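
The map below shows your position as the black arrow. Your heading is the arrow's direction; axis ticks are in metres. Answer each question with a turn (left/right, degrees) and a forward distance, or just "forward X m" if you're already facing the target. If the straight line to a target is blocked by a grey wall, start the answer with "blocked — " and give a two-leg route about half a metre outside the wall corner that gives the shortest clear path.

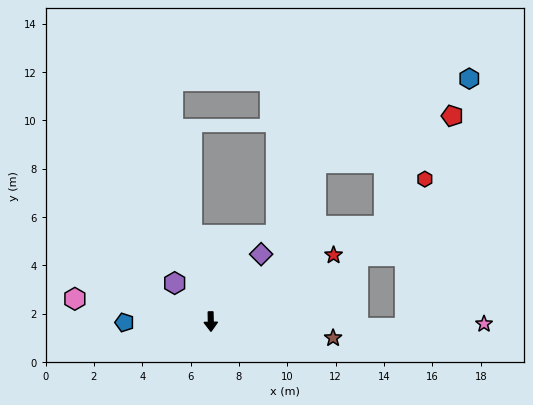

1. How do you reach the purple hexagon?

turn right 138°, forward 2.2 m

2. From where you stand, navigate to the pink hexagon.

turn right 101°, forward 5.7 m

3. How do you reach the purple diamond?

turn left 142°, forward 3.5 m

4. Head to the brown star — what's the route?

turn left 81°, forward 5.1 m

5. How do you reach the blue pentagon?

turn right 91°, forward 3.6 m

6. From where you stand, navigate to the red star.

turn left 117°, forward 5.8 m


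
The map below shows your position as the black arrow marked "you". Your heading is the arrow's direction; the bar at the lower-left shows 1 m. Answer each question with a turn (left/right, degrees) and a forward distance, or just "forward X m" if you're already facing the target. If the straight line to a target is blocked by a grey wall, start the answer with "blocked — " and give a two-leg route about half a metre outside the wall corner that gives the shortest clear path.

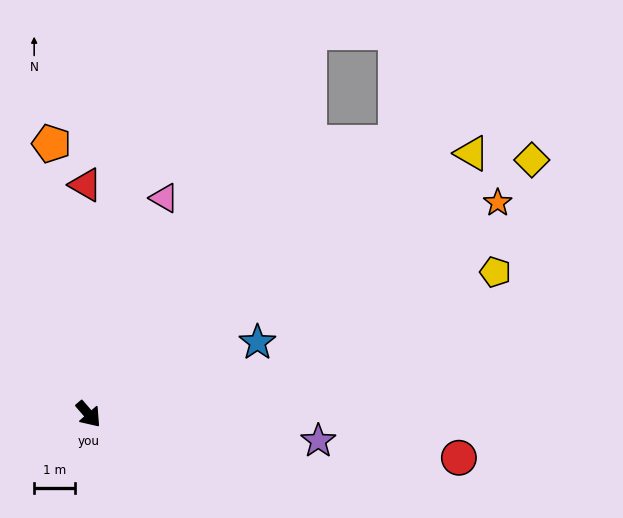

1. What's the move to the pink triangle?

turn left 120°, forward 5.6 m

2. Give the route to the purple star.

turn left 43°, forward 5.6 m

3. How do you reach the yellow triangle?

turn left 83°, forward 11.3 m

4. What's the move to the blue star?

turn left 72°, forward 4.5 m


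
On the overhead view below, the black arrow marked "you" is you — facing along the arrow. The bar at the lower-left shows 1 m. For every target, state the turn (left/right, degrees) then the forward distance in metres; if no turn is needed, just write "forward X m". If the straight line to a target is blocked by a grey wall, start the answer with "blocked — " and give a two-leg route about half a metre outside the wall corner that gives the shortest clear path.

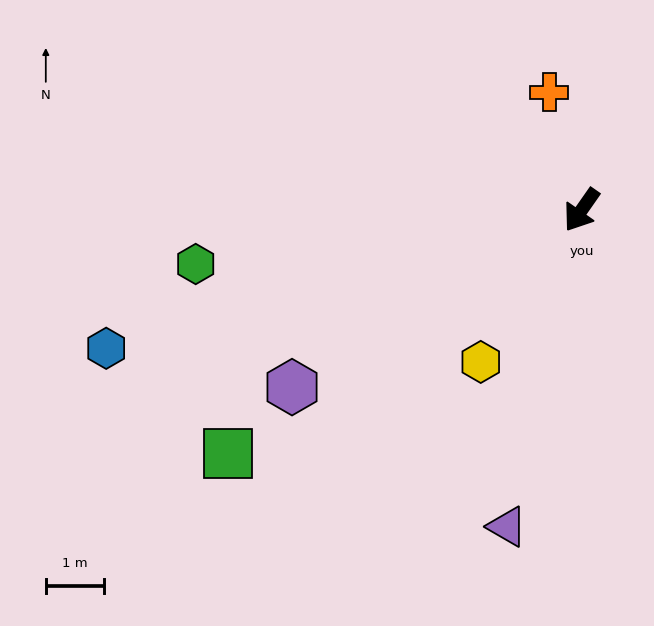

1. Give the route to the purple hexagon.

turn right 24°, forward 5.8 m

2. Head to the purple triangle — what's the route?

turn left 22°, forward 5.5 m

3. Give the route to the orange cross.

turn right 130°, forward 2.1 m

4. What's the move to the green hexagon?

turn right 47°, forward 6.6 m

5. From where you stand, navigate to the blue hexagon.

turn right 39°, forward 8.4 m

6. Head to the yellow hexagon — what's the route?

forward 3.1 m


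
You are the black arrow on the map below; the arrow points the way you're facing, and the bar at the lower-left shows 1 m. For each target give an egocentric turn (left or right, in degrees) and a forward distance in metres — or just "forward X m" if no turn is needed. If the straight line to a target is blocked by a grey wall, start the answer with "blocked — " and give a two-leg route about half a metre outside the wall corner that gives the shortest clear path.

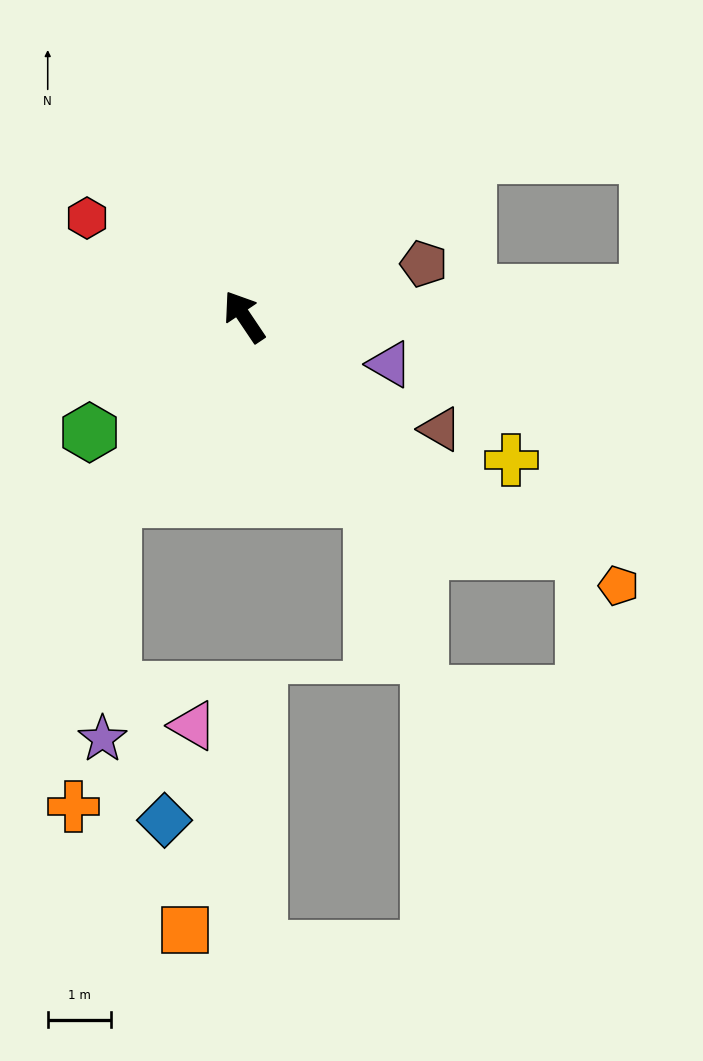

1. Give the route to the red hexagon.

turn left 24°, forward 2.9 m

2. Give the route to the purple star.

blocked — turn left 111°, forward 3.5 m, then turn left 32°, forward 3.7 m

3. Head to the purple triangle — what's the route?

turn right 142°, forward 2.4 m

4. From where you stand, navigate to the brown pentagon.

turn right 108°, forward 2.9 m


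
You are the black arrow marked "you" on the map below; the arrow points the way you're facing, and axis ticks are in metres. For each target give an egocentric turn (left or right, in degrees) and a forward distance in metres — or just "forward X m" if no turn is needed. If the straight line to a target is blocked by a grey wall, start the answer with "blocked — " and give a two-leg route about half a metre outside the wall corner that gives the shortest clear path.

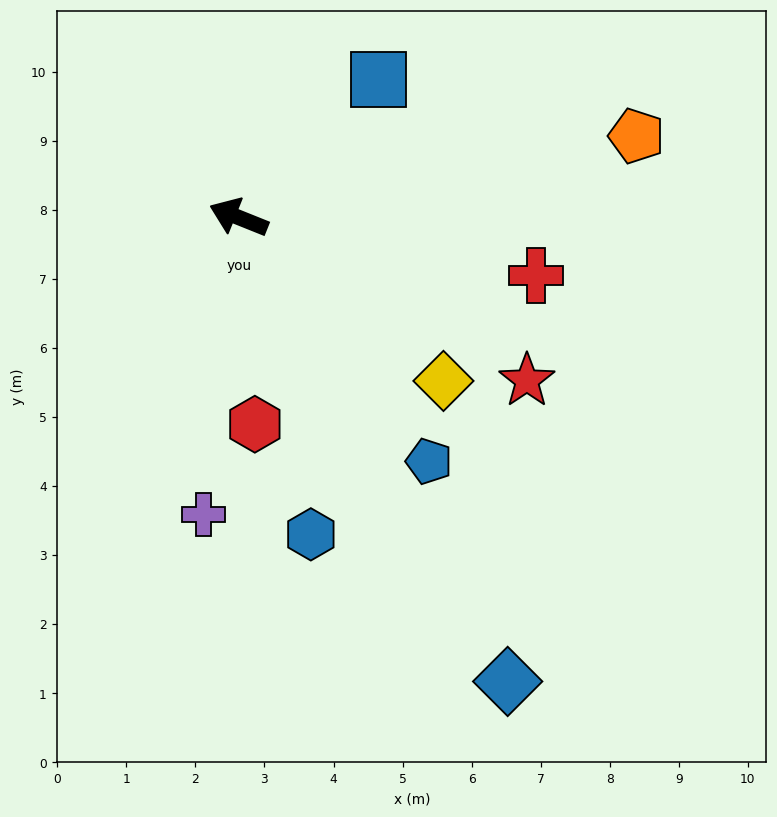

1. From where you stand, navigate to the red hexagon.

turn left 116°, forward 3.0 m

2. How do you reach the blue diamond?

turn left 142°, forward 7.8 m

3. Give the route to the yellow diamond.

turn left 163°, forward 3.8 m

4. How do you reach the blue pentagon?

turn left 150°, forward 4.5 m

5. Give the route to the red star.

turn left 172°, forward 4.8 m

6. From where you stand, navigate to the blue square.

turn right 114°, forward 2.8 m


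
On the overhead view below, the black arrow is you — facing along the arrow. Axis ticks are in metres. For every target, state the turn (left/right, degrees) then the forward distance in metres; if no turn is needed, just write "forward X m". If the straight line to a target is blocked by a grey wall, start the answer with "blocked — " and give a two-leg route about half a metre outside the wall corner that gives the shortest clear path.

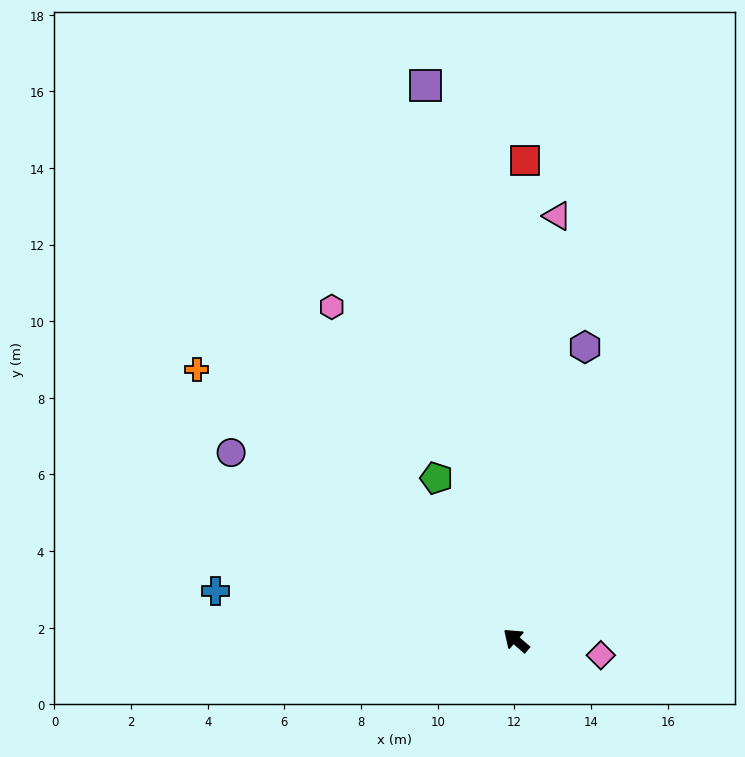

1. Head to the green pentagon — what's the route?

turn right 23°, forward 4.7 m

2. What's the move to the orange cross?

forward 10.9 m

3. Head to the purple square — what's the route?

turn right 40°, forward 14.7 m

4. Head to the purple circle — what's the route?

turn left 8°, forward 8.9 m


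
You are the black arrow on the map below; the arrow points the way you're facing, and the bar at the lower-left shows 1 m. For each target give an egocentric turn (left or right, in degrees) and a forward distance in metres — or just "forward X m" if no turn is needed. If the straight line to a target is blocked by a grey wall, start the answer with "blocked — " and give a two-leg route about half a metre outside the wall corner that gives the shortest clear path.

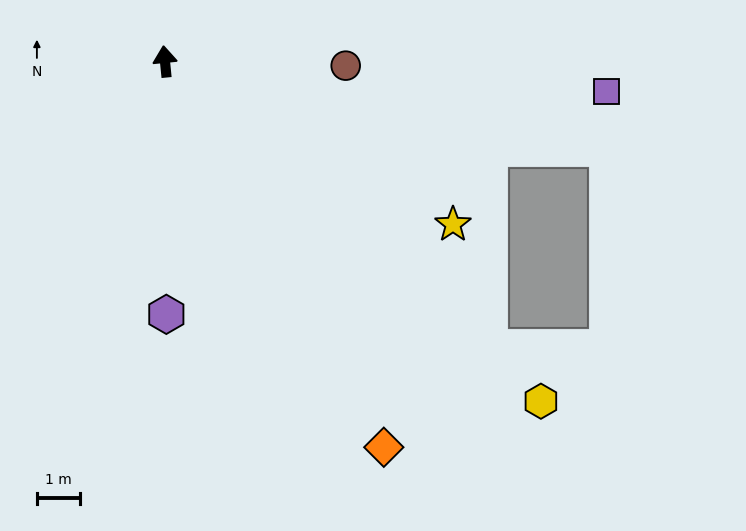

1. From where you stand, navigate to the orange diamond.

turn right 156°, forward 10.3 m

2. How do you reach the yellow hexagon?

turn right 138°, forward 11.8 m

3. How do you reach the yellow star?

turn right 125°, forward 7.7 m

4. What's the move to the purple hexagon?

turn left 175°, forward 5.9 m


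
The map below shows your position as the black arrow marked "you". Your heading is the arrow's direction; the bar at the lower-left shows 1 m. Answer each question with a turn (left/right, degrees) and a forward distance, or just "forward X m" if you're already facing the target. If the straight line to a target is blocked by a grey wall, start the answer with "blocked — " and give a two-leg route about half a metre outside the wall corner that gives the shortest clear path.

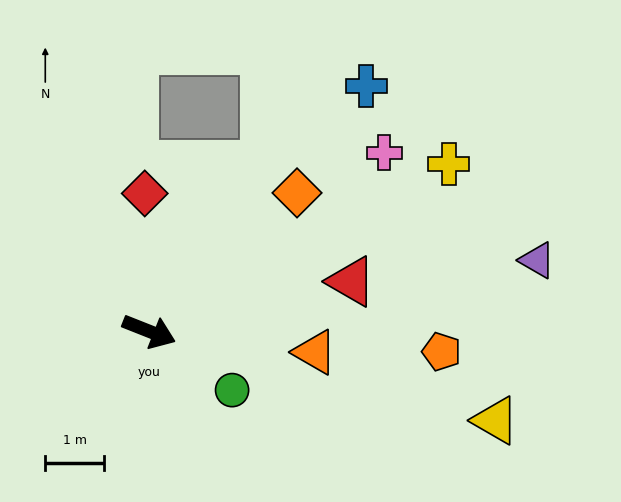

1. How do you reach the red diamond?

turn left 113°, forward 2.3 m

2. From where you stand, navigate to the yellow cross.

turn left 51°, forward 5.8 m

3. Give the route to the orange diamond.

turn left 65°, forward 3.4 m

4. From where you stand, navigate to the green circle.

turn right 14°, forward 1.7 m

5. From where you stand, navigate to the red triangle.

turn left 35°, forward 3.5 m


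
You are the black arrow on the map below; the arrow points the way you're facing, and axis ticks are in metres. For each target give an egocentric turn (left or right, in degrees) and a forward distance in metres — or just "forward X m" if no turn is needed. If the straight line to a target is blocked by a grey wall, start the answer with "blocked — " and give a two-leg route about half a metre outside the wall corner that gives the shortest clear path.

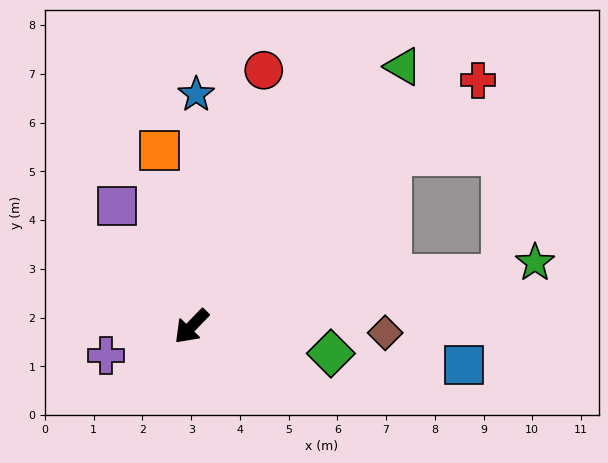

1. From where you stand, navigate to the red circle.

turn right 152°, forward 5.5 m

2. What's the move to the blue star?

turn right 137°, forward 4.8 m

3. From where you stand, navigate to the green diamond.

turn left 123°, forward 2.9 m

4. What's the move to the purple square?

turn right 104°, forward 2.9 m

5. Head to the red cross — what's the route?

turn left 175°, forward 7.8 m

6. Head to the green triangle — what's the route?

turn right 175°, forward 6.9 m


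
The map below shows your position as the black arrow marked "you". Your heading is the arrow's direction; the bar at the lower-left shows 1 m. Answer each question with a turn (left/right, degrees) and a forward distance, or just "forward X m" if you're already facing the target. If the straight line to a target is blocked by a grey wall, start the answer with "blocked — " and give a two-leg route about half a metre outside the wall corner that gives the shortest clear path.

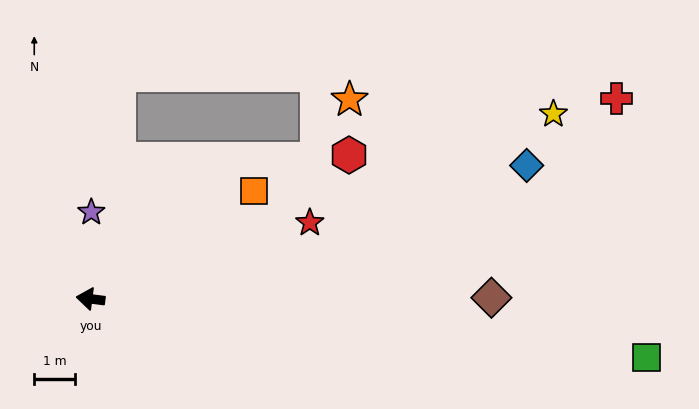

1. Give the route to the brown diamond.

turn right 172°, forward 9.8 m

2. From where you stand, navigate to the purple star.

turn right 83°, forward 2.1 m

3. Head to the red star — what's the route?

turn right 153°, forward 5.7 m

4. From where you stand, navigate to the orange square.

turn right 139°, forward 4.8 m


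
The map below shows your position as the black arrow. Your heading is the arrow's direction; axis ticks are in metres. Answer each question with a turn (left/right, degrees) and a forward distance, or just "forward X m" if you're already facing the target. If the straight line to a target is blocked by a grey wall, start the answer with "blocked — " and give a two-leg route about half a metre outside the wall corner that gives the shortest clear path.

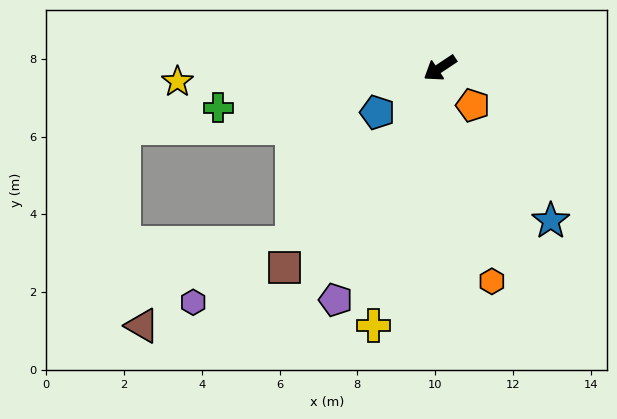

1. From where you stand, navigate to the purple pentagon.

turn left 32°, forward 6.5 m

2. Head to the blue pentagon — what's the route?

forward 2.0 m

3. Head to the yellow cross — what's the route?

turn left 42°, forward 6.8 m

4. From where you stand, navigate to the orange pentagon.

turn left 98°, forward 1.3 m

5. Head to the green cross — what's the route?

turn right 23°, forward 5.8 m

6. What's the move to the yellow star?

turn right 31°, forward 6.8 m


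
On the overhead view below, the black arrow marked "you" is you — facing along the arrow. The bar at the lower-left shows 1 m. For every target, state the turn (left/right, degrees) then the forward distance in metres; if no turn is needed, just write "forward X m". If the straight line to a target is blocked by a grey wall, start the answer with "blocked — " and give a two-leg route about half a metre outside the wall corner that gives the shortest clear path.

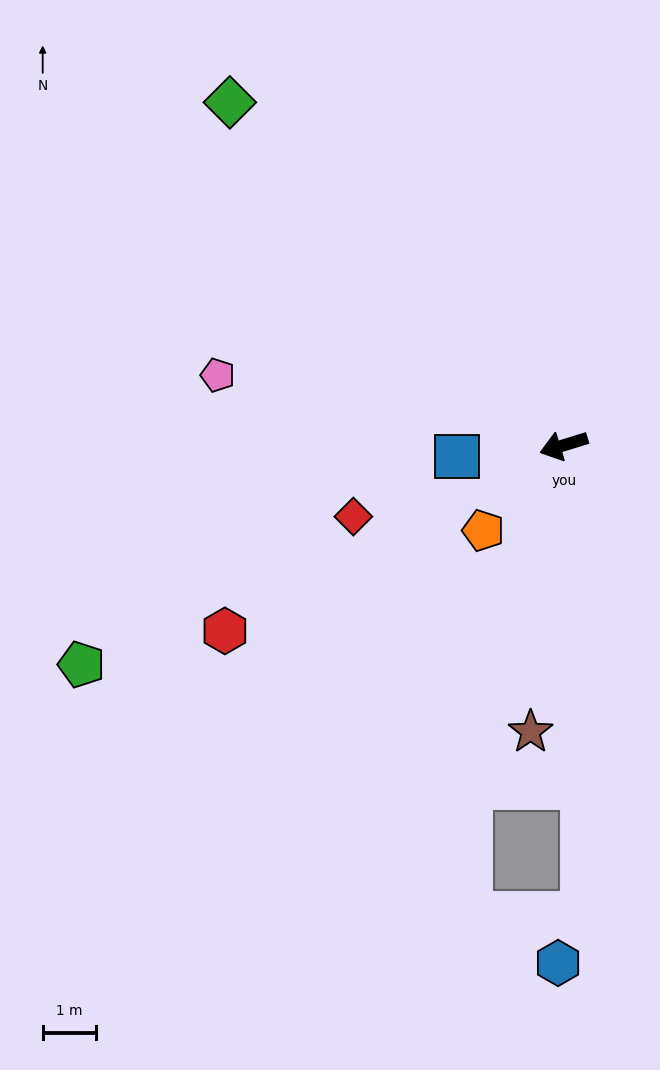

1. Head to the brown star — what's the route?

turn left 66°, forward 5.5 m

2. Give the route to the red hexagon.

turn left 12°, forward 7.3 m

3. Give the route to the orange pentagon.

turn left 30°, forward 2.2 m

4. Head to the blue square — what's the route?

turn right 11°, forward 2.0 m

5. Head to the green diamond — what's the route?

turn right 63°, forward 9.0 m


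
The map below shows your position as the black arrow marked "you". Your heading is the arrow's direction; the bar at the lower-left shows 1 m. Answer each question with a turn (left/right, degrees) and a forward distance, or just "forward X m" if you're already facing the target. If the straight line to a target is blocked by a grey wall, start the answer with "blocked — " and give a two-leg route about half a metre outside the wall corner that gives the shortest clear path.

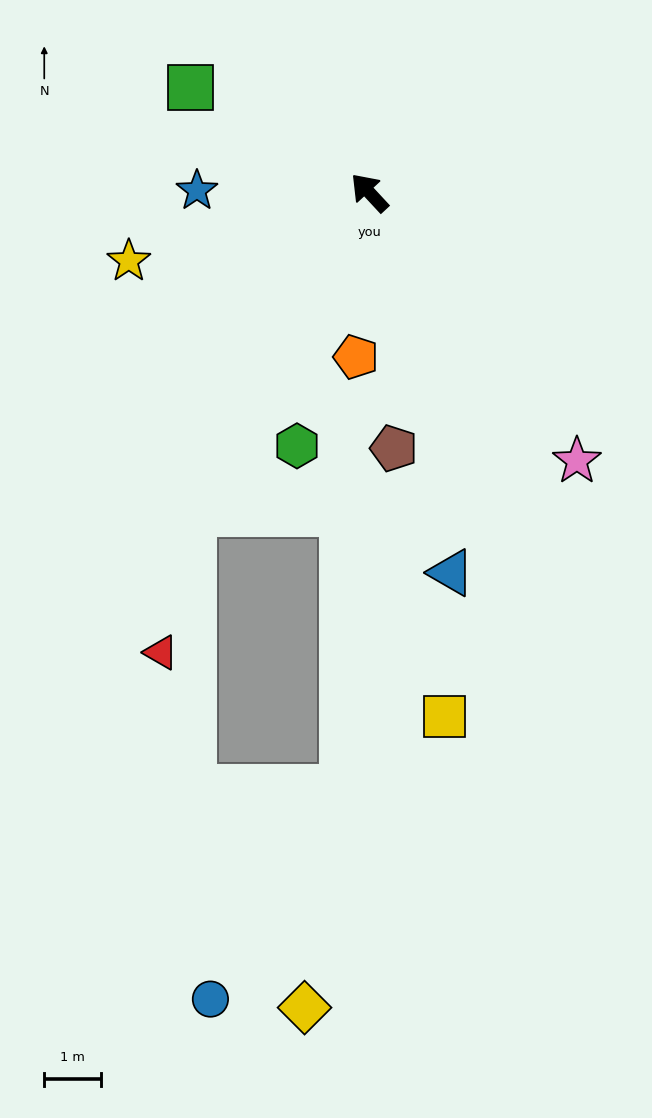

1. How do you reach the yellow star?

turn left 63°, forward 4.4 m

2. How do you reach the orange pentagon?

turn left 132°, forward 2.9 m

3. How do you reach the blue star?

turn left 46°, forward 3.1 m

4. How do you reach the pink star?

turn left 175°, forward 6.0 m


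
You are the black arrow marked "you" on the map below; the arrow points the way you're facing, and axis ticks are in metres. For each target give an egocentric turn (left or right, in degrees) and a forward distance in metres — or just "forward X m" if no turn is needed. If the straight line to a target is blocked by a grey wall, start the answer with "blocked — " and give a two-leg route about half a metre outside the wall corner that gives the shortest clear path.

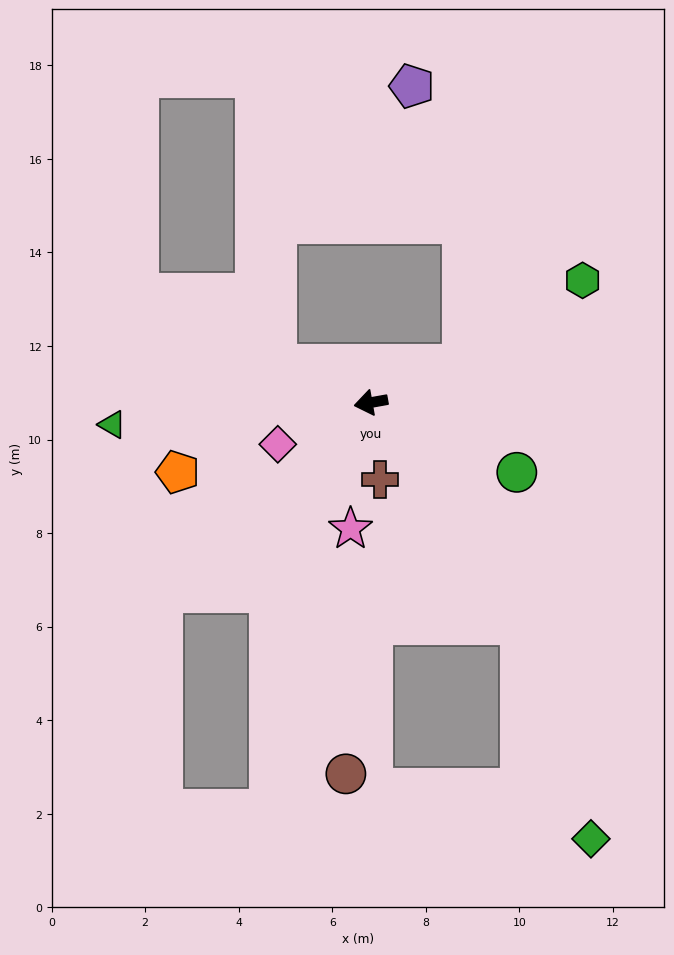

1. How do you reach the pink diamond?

turn left 14°, forward 2.2 m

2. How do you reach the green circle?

turn left 144°, forward 3.5 m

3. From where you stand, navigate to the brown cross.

turn left 87°, forward 1.7 m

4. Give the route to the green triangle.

turn right 5°, forward 5.5 m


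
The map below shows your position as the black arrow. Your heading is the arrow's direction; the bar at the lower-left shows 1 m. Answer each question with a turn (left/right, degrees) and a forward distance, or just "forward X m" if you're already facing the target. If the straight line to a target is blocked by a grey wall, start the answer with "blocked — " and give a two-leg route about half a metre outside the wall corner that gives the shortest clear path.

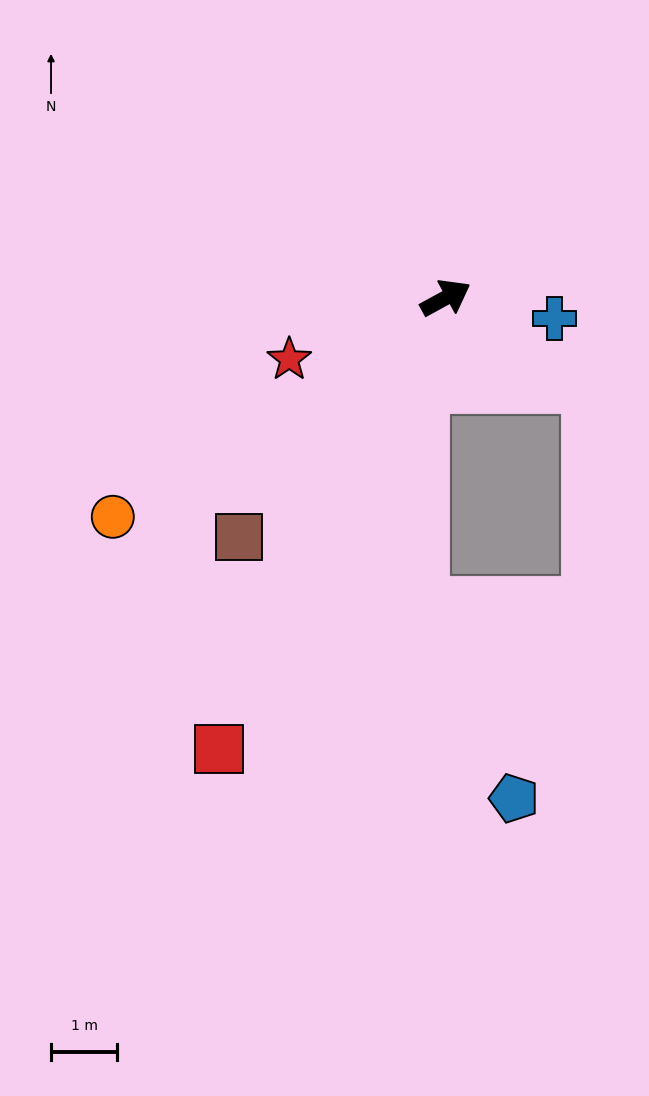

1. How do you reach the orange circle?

turn right 175°, forward 6.0 m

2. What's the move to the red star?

turn left 173°, forward 2.5 m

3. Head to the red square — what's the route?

turn right 145°, forward 7.6 m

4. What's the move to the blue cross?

turn right 39°, forward 1.7 m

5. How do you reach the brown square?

turn right 160°, forward 4.8 m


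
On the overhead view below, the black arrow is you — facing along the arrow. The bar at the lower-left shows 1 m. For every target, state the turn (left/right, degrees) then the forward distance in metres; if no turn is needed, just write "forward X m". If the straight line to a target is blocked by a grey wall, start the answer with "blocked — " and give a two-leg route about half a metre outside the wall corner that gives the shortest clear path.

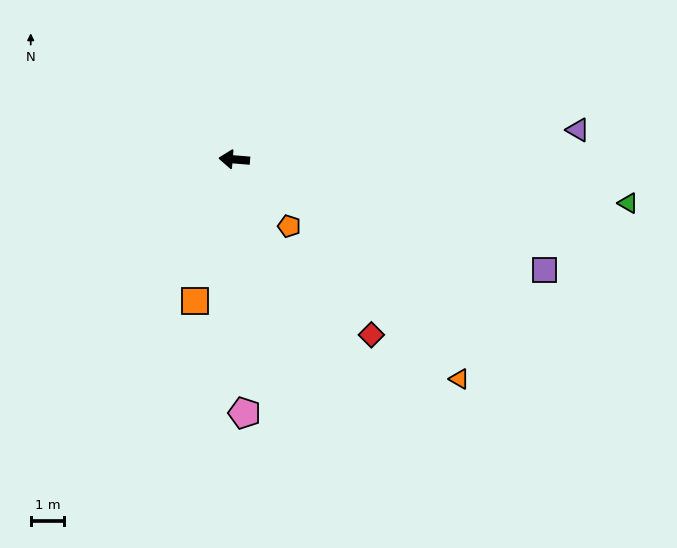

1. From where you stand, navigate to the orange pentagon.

turn left 134°, forward 2.6 m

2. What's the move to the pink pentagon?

turn left 97°, forward 7.6 m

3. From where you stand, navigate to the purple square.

turn left 165°, forward 9.8 m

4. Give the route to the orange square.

turn left 79°, forward 4.4 m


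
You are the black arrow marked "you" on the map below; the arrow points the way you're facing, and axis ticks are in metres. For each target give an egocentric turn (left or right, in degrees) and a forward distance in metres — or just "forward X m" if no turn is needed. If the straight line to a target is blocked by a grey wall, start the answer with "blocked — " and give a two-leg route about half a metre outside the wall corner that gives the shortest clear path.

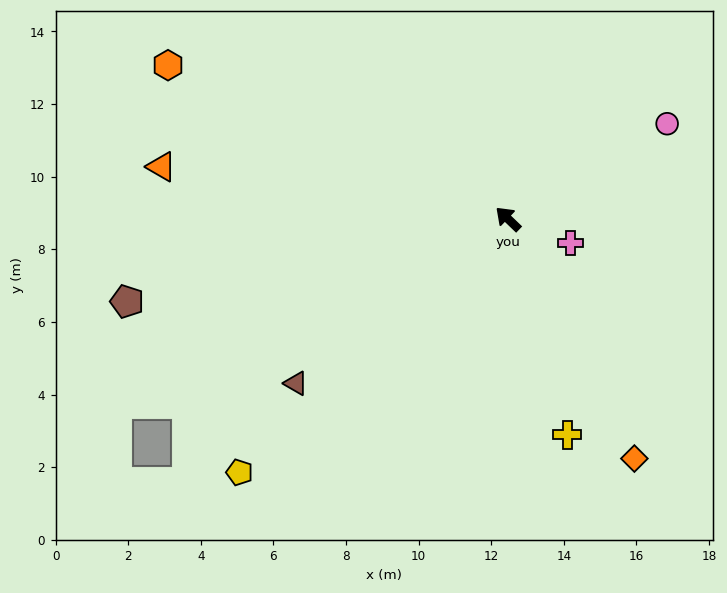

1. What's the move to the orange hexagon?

turn left 20°, forward 10.3 m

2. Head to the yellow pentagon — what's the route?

turn left 87°, forward 10.2 m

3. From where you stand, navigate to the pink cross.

turn right 157°, forward 1.8 m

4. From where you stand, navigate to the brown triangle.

turn left 82°, forward 7.4 m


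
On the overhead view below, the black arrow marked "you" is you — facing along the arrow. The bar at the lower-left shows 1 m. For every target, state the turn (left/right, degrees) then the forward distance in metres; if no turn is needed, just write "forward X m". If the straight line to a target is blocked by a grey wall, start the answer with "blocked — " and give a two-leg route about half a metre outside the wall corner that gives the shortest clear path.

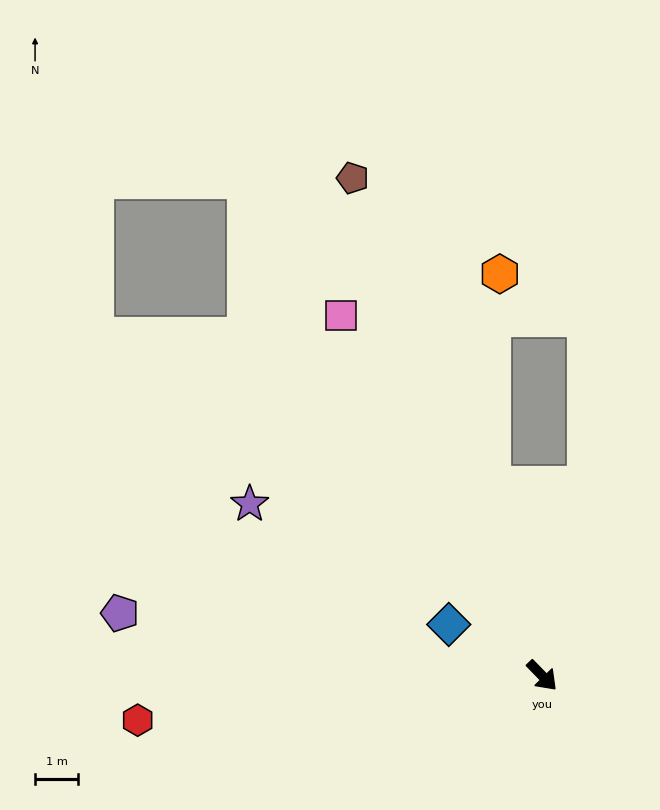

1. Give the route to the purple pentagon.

turn right 143°, forward 9.9 m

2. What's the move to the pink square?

turn left 165°, forward 9.5 m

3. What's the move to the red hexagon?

turn right 128°, forward 9.4 m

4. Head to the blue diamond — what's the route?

turn right 163°, forward 2.5 m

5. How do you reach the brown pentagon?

turn left 157°, forward 12.3 m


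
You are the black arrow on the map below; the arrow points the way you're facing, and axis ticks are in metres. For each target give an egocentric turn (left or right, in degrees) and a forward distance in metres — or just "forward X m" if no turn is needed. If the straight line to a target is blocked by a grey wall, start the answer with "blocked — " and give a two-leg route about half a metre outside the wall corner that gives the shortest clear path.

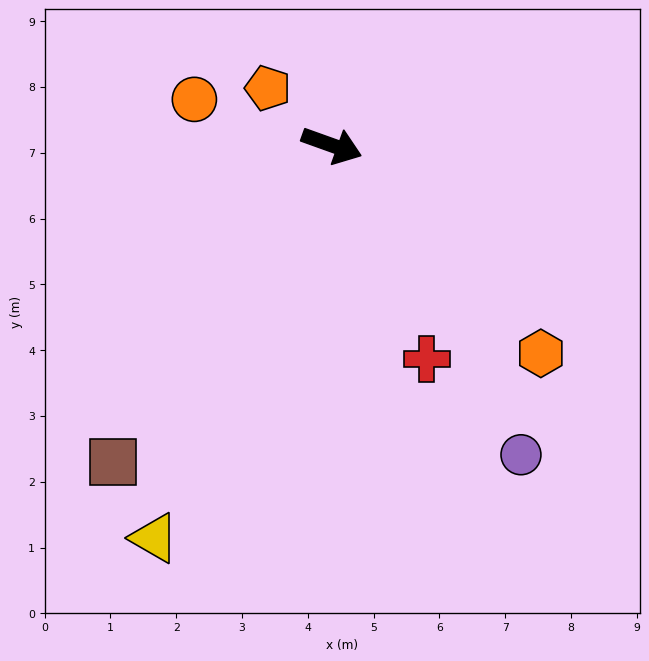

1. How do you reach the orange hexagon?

turn right 25°, forward 4.5 m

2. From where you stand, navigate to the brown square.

turn right 105°, forward 5.8 m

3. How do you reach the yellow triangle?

turn right 95°, forward 6.6 m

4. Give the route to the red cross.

turn right 46°, forward 3.6 m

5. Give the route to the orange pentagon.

turn left 158°, forward 1.3 m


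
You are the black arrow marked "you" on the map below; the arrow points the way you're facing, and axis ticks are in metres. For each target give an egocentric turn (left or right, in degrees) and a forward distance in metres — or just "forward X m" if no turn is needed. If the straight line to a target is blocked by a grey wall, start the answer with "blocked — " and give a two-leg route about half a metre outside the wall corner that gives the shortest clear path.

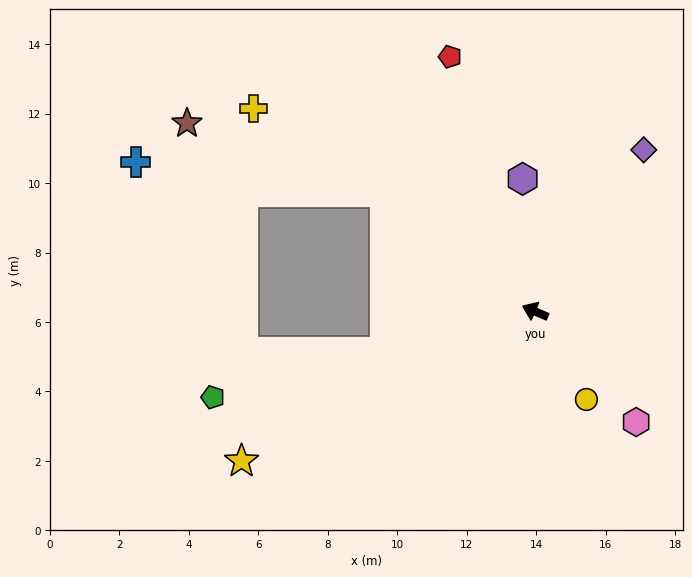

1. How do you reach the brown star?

blocked — turn right 15°, forward 5.5 m, then turn left 19°, forward 6.0 m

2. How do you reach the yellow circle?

turn left 144°, forward 2.9 m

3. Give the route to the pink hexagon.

turn left 156°, forward 4.3 m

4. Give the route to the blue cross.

blocked — turn right 15°, forward 5.5 m, then turn left 31°, forward 7.2 m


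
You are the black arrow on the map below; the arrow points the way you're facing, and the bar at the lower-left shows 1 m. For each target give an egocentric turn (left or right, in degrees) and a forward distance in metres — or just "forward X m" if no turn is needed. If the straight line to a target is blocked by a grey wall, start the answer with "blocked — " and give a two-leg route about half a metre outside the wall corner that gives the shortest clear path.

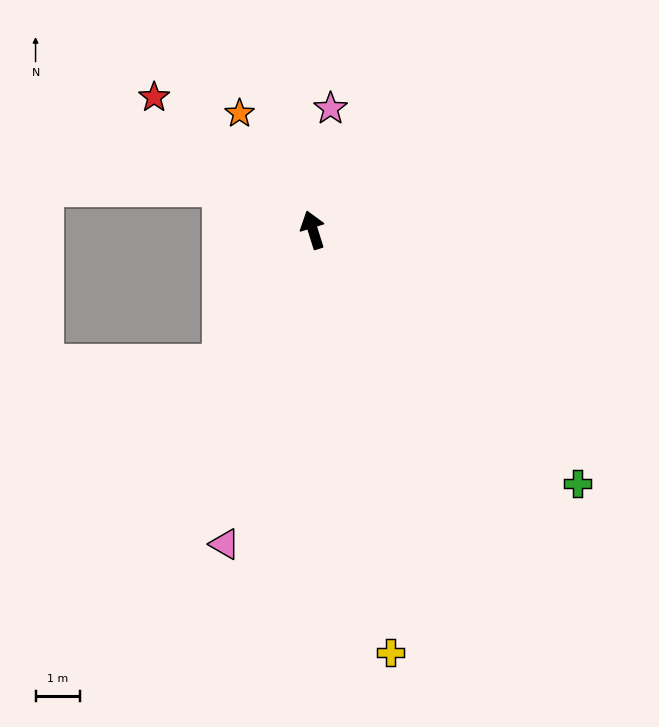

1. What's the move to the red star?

turn left 33°, forward 4.6 m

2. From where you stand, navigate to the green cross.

turn right 151°, forward 8.2 m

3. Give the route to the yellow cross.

turn left 173°, forward 9.7 m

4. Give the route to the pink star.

turn right 26°, forward 2.8 m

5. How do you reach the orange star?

turn left 15°, forward 3.1 m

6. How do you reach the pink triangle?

turn left 147°, forward 7.3 m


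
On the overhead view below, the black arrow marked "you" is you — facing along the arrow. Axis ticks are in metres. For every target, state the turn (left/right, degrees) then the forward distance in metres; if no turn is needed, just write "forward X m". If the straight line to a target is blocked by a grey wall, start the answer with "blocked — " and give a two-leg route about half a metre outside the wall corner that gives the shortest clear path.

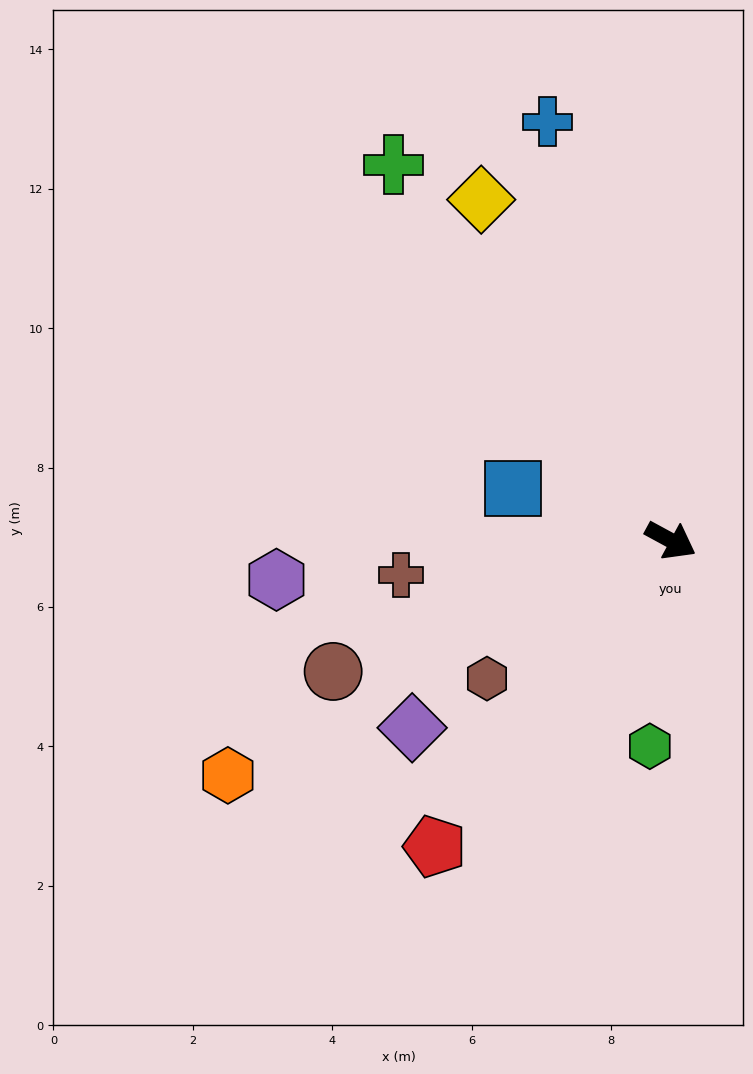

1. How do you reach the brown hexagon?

turn right 115°, forward 3.3 m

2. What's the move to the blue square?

turn right 170°, forward 2.4 m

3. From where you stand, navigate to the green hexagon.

turn right 67°, forward 3.0 m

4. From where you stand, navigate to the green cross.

turn left 155°, forward 6.7 m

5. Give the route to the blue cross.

turn left 135°, forward 6.3 m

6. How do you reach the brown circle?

turn right 130°, forward 5.2 m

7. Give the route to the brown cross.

turn right 144°, forward 3.9 m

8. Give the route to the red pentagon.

turn right 99°, forward 5.5 m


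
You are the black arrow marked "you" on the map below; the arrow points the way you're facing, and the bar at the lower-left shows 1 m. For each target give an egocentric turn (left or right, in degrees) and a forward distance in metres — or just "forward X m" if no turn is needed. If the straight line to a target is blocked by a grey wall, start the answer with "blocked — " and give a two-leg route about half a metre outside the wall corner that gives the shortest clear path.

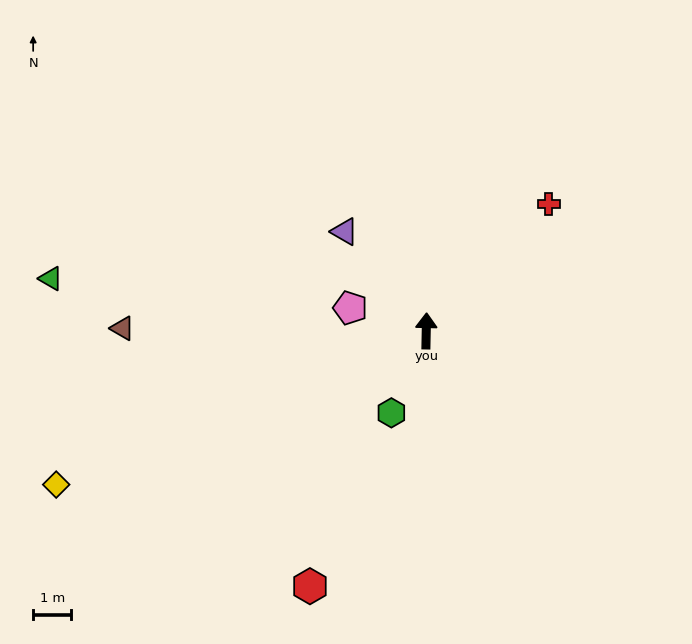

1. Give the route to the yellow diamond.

turn left 114°, forward 10.6 m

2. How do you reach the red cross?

turn right 43°, forward 4.6 m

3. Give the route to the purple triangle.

turn left 41°, forward 3.4 m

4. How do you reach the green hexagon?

turn left 158°, forward 2.3 m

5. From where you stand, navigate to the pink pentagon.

turn left 74°, forward 2.1 m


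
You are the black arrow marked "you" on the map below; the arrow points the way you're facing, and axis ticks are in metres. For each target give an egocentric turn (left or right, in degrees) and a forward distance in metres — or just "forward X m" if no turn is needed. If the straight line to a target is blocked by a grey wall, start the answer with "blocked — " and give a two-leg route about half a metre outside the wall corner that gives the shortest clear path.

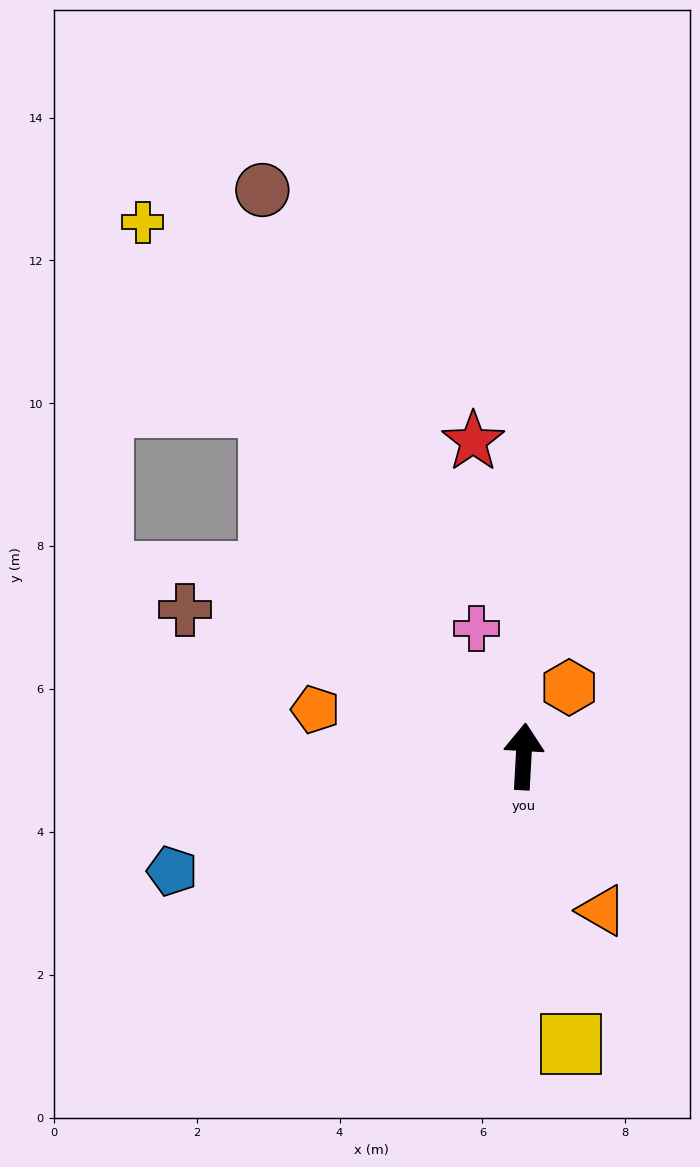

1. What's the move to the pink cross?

turn left 23°, forward 1.9 m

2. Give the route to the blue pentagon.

turn left 111°, forward 5.2 m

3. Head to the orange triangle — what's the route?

turn right 150°, forward 2.4 m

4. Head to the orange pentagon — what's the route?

turn left 80°, forward 3.0 m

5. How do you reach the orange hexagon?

turn right 30°, forward 1.2 m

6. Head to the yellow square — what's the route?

turn right 167°, forward 4.1 m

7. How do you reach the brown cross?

turn left 70°, forward 5.2 m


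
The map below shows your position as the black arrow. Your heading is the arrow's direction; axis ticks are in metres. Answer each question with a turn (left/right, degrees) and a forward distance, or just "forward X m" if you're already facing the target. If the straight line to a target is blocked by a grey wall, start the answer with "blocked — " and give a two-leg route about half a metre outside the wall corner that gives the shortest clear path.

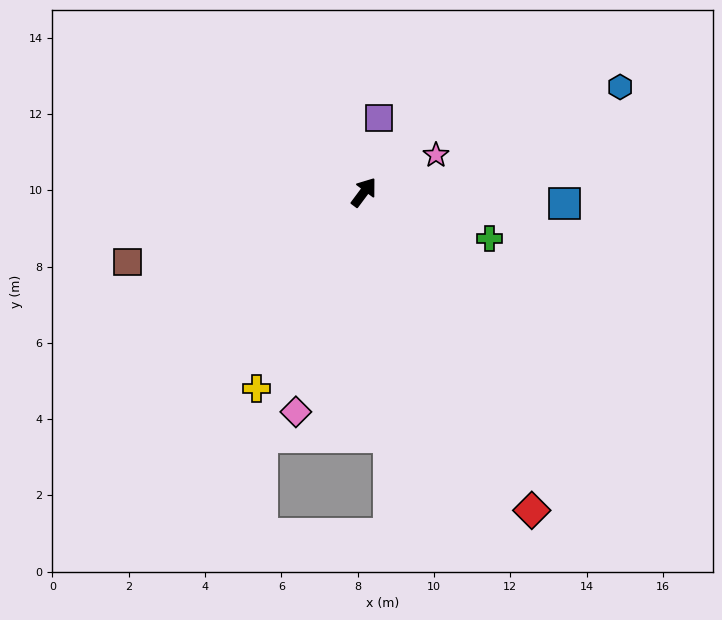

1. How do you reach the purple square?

turn left 25°, forward 2.0 m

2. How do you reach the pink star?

turn right 26°, forward 2.1 m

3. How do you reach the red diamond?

turn right 115°, forward 9.4 m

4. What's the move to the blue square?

turn right 57°, forward 5.3 m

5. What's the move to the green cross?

turn right 73°, forward 3.5 m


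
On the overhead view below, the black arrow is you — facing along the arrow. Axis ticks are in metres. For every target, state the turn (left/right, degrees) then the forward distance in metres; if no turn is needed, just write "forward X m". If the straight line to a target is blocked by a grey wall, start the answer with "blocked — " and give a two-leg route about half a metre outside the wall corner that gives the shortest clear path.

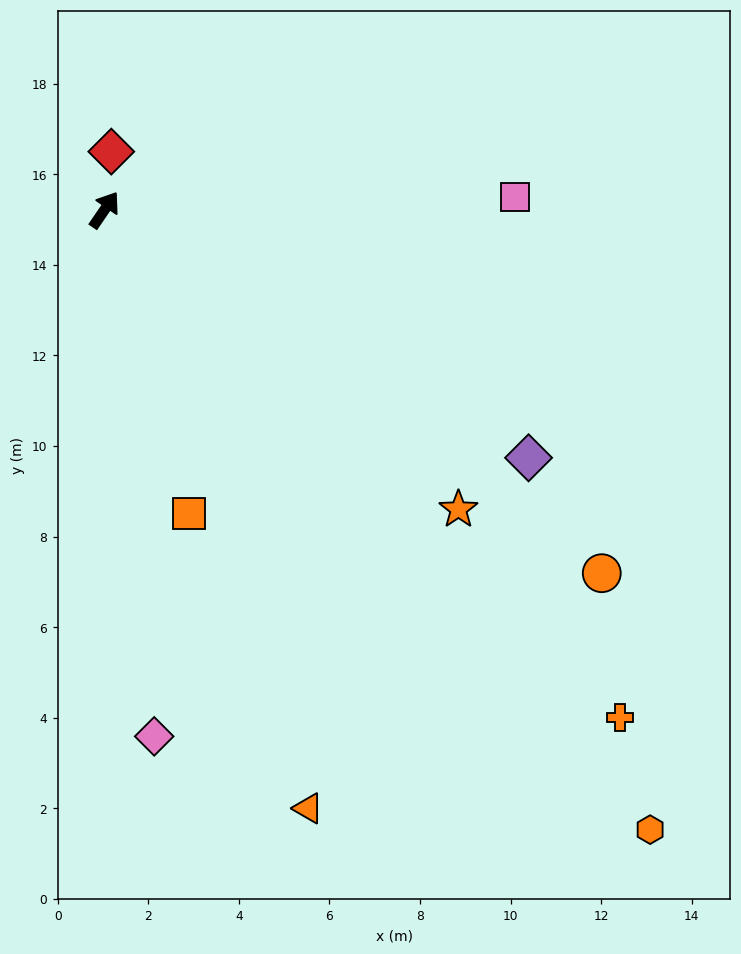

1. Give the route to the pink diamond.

turn right 140°, forward 11.7 m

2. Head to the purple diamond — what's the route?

turn right 86°, forward 10.8 m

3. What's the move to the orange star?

turn right 96°, forward 10.2 m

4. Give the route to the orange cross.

turn right 100°, forward 16.0 m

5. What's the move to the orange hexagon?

turn right 104°, forward 18.2 m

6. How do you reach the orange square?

turn right 130°, forward 7.0 m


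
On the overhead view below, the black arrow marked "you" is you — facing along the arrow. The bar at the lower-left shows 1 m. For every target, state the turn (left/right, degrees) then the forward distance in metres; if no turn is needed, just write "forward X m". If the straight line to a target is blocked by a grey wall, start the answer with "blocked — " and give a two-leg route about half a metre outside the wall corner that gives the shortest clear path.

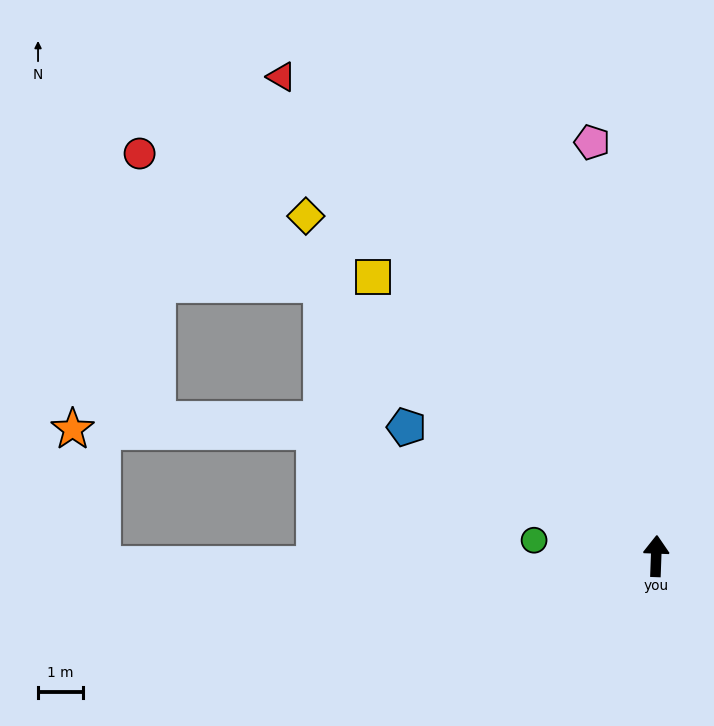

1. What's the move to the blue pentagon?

turn left 65°, forward 6.2 m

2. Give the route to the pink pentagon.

turn left 11°, forward 9.3 m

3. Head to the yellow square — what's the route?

turn left 48°, forward 8.8 m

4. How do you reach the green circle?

turn left 85°, forward 2.7 m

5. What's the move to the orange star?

blocked — turn left 72°, forward 8.1 m, then turn left 20°, forward 5.4 m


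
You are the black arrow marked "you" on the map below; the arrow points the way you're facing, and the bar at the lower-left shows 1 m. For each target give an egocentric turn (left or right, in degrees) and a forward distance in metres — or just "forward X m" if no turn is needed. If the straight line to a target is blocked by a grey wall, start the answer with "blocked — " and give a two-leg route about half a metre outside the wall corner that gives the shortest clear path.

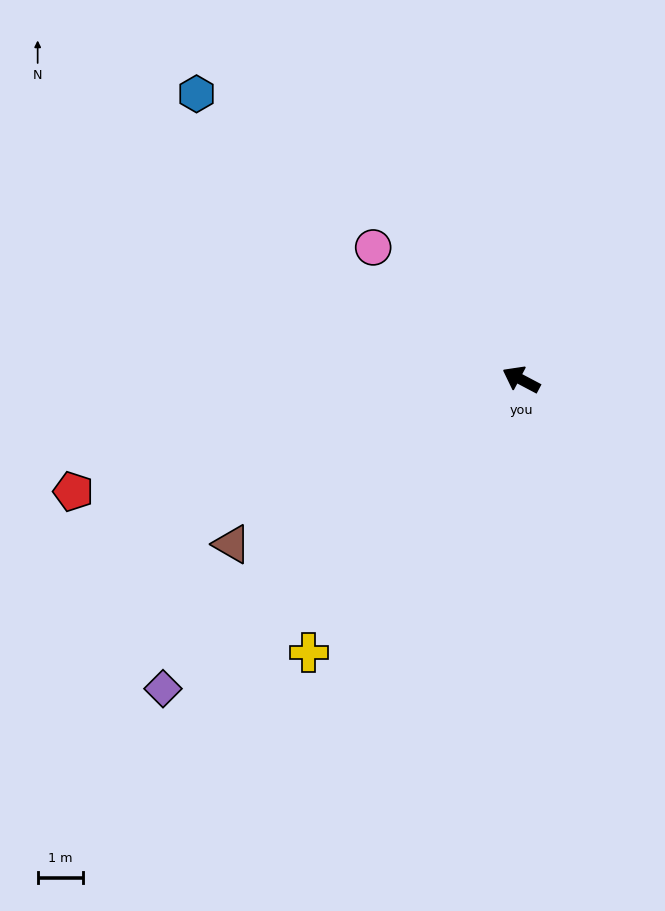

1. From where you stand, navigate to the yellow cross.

turn left 80°, forward 7.6 m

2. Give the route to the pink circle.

turn right 14°, forward 4.3 m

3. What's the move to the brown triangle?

turn left 58°, forward 7.3 m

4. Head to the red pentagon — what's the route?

turn left 42°, forward 10.1 m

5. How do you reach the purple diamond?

turn left 69°, forward 10.3 m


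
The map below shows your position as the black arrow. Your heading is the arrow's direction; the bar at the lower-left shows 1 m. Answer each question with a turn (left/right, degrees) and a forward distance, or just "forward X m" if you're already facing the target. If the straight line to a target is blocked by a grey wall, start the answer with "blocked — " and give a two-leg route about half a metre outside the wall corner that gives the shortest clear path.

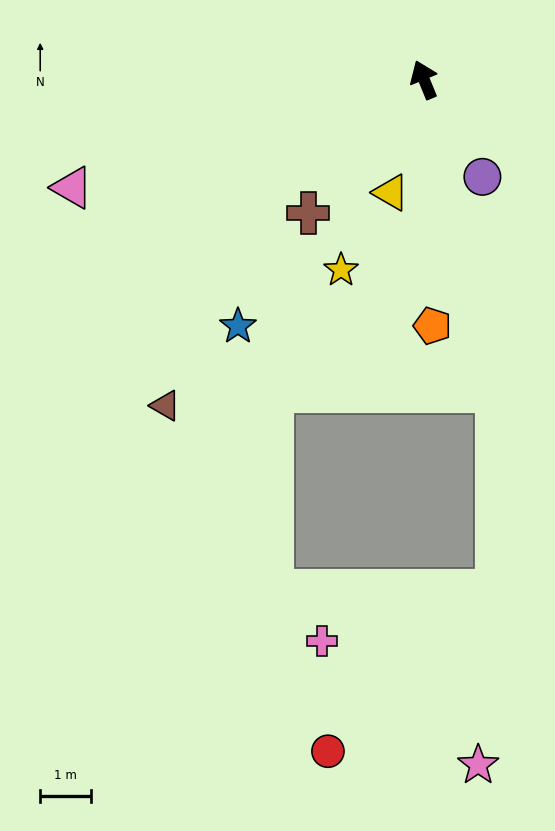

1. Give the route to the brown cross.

turn left 117°, forward 3.5 m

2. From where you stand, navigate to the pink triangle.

turn left 85°, forward 7.2 m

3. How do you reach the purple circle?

turn right 171°, forward 2.2 m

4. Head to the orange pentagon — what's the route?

turn left 160°, forward 4.8 m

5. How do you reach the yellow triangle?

turn left 141°, forward 2.3 m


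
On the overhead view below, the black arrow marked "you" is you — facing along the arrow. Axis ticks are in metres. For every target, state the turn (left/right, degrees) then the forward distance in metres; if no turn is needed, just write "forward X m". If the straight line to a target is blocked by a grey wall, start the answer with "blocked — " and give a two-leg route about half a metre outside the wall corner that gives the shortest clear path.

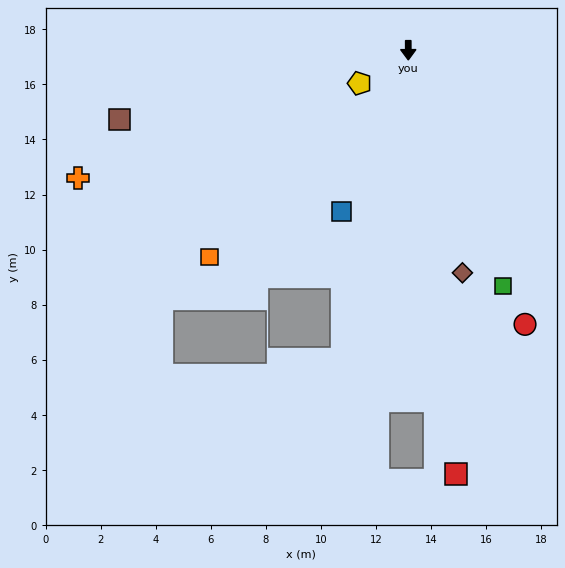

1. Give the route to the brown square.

turn right 77°, forward 10.8 m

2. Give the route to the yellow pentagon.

turn right 56°, forward 2.1 m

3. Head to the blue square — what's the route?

turn right 23°, forward 6.3 m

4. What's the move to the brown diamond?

turn left 14°, forward 8.3 m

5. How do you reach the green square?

turn left 22°, forward 9.2 m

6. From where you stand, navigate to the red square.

turn left 6°, forward 15.5 m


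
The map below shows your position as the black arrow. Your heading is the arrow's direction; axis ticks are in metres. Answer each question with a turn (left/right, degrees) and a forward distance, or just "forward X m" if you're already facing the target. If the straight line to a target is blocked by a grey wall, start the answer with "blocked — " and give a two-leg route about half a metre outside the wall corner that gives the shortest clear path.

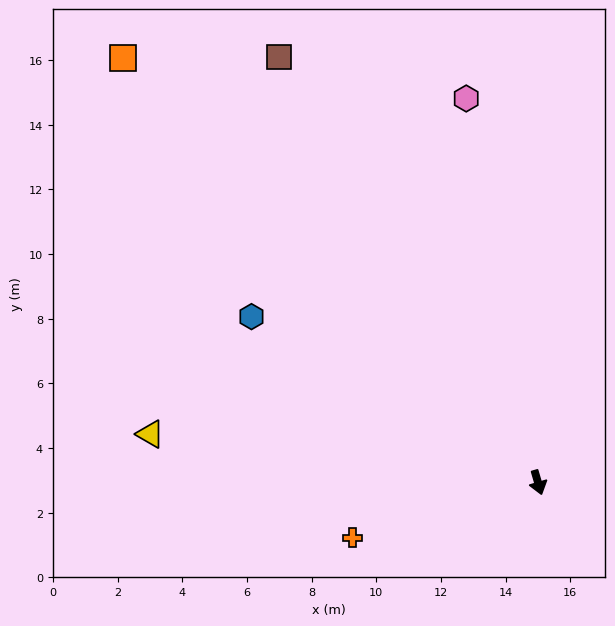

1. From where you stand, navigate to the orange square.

turn right 152°, forward 18.3 m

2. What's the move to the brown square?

turn right 165°, forward 15.4 m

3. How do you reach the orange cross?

turn right 90°, forward 6.0 m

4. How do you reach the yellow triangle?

turn right 113°, forward 12.1 m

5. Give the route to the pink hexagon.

turn left 174°, forward 12.1 m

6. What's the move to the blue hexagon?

turn right 136°, forward 10.2 m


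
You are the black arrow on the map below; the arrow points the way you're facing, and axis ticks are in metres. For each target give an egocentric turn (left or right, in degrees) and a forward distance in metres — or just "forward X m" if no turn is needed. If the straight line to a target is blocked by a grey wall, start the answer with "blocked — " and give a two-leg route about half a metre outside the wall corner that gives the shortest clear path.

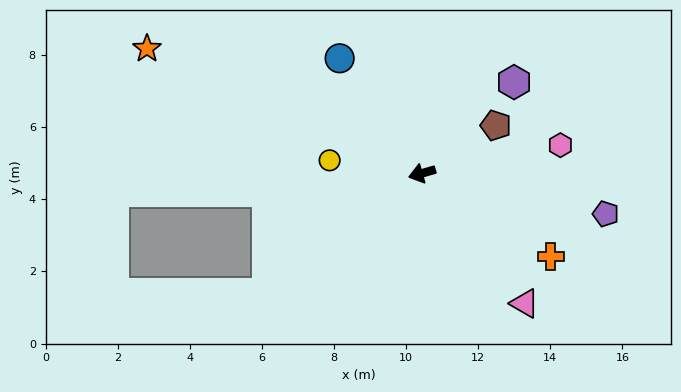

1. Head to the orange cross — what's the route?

turn left 131°, forward 4.3 m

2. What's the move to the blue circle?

turn right 70°, forward 3.9 m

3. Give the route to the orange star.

turn right 40°, forward 8.4 m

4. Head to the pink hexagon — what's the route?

turn left 175°, forward 3.9 m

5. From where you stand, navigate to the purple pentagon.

turn left 152°, forward 5.2 m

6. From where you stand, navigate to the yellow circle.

turn right 24°, forward 2.6 m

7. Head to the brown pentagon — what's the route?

turn right 163°, forward 2.4 m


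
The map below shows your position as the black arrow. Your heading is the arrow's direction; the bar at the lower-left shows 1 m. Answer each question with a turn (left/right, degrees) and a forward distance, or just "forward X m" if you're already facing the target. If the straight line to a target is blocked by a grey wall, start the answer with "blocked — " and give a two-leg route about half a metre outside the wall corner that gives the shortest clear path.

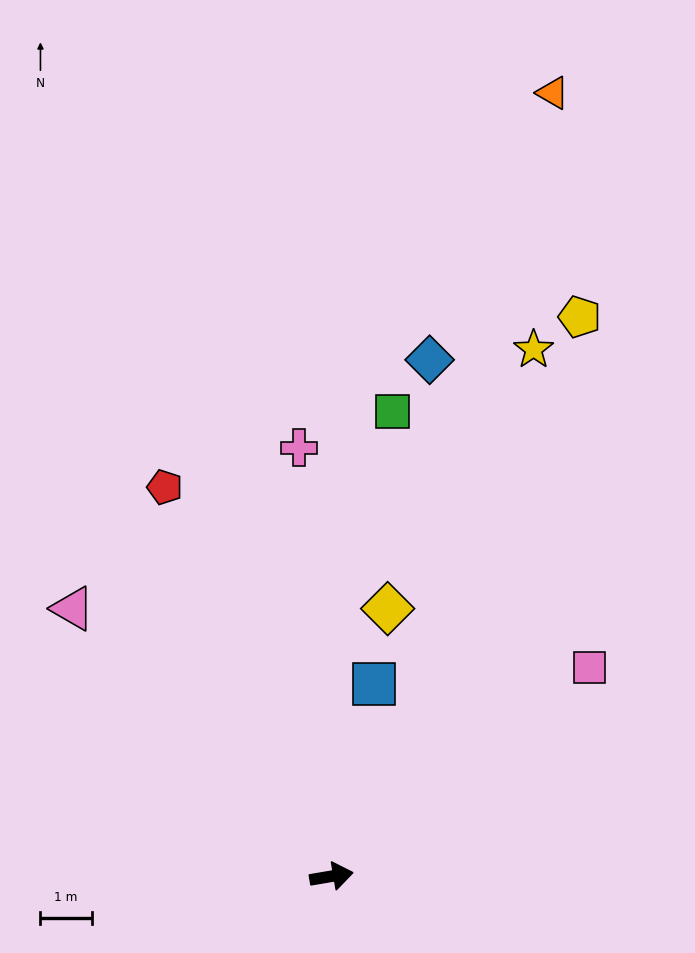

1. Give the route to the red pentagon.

turn left 104°, forward 8.3 m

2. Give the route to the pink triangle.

turn left 124°, forward 7.3 m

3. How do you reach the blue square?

turn left 68°, forward 3.8 m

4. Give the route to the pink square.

turn left 29°, forward 6.5 m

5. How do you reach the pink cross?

turn left 85°, forward 8.4 m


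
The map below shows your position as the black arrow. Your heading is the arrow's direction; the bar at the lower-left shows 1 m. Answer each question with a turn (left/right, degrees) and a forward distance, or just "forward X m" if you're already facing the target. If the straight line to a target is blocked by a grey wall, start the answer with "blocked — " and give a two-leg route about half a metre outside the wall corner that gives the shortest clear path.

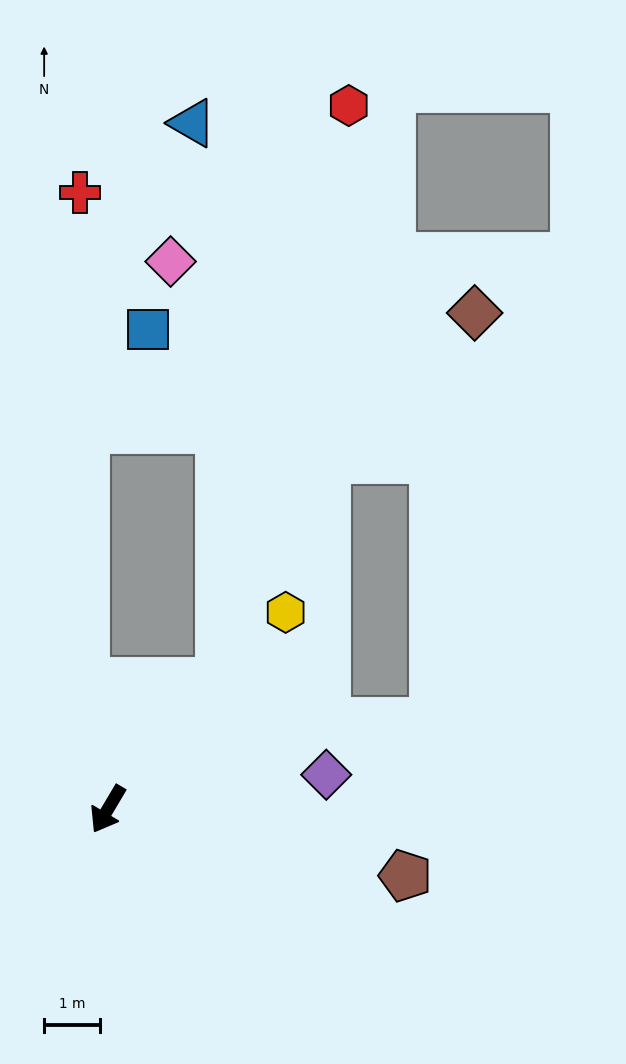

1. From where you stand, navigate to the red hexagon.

blocked — turn left 170°, forward 3.1 m, then turn left 28°, forward 10.7 m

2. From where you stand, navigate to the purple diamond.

turn left 130°, forward 4.0 m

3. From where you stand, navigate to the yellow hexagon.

turn left 169°, forward 4.8 m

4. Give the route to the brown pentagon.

turn left 108°, forward 5.5 m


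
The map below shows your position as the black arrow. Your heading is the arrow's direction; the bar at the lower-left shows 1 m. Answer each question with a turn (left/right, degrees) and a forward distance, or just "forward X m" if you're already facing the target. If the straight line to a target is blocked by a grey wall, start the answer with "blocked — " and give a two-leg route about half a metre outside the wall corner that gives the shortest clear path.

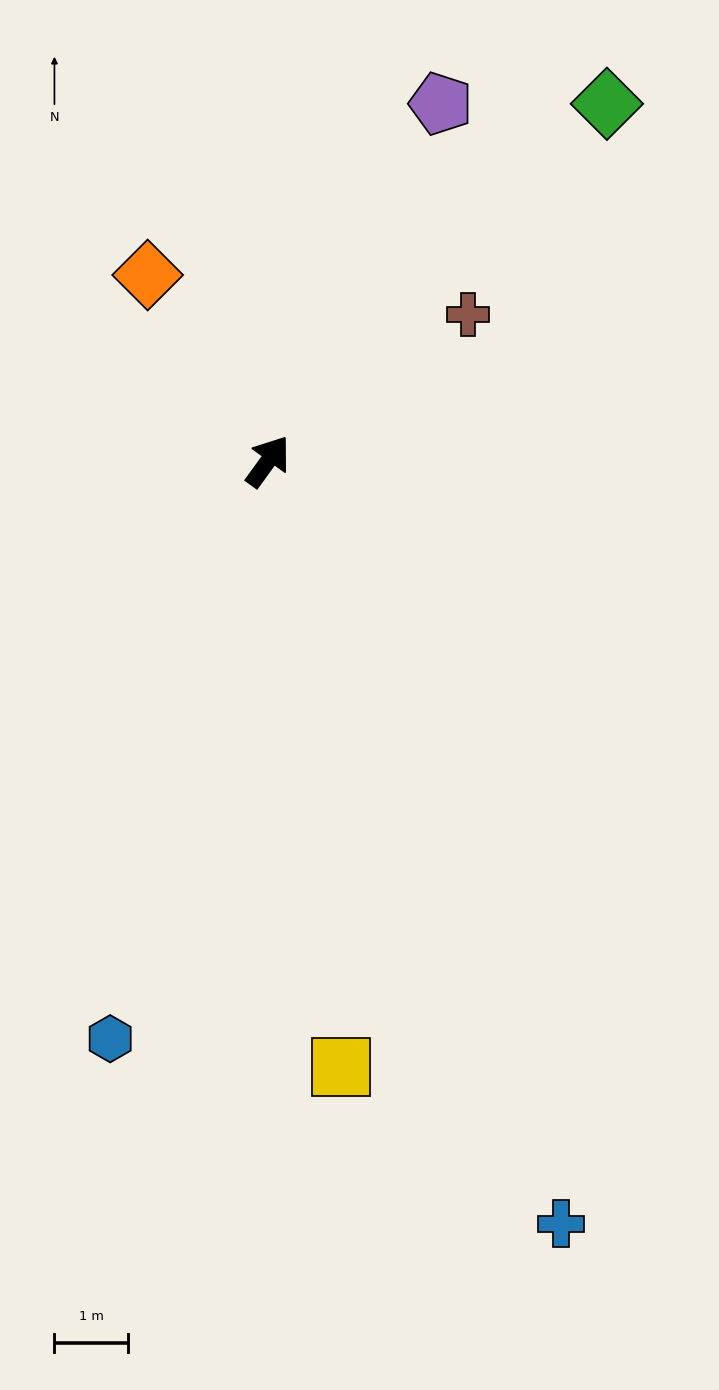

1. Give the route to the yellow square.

turn right 137°, forward 8.3 m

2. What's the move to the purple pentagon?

turn left 10°, forward 5.4 m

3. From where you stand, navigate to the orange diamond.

turn left 69°, forward 3.0 m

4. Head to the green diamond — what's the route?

turn right 8°, forward 6.7 m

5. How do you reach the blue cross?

turn right 123°, forward 11.1 m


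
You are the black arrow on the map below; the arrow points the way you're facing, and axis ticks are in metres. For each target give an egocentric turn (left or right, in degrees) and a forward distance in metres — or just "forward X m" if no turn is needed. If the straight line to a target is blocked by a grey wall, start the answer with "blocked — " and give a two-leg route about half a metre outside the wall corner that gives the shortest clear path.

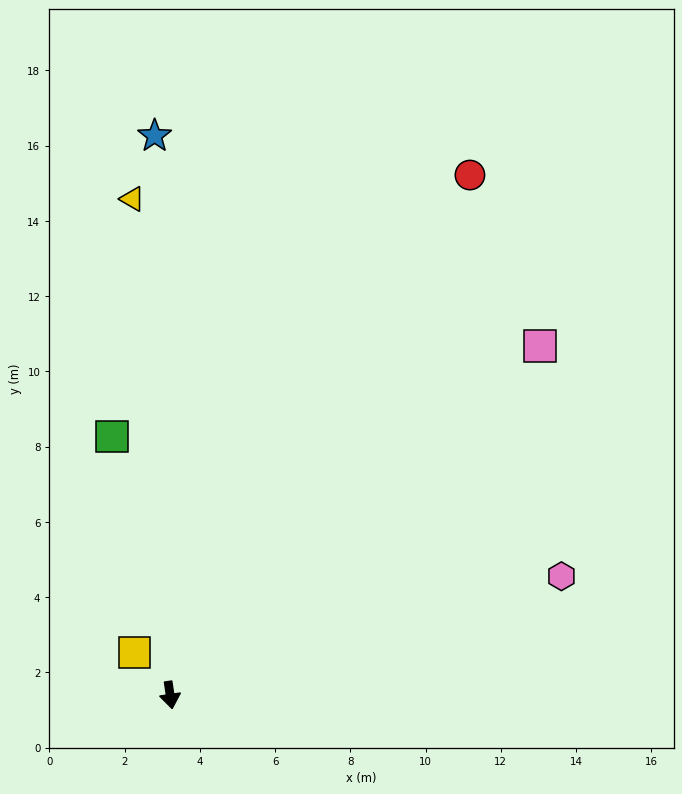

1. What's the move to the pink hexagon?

turn left 98°, forward 10.9 m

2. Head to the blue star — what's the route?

turn left 173°, forward 14.9 m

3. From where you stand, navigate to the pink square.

turn left 125°, forward 13.5 m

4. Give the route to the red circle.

turn left 142°, forward 16.0 m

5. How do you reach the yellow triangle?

turn left 176°, forward 13.2 m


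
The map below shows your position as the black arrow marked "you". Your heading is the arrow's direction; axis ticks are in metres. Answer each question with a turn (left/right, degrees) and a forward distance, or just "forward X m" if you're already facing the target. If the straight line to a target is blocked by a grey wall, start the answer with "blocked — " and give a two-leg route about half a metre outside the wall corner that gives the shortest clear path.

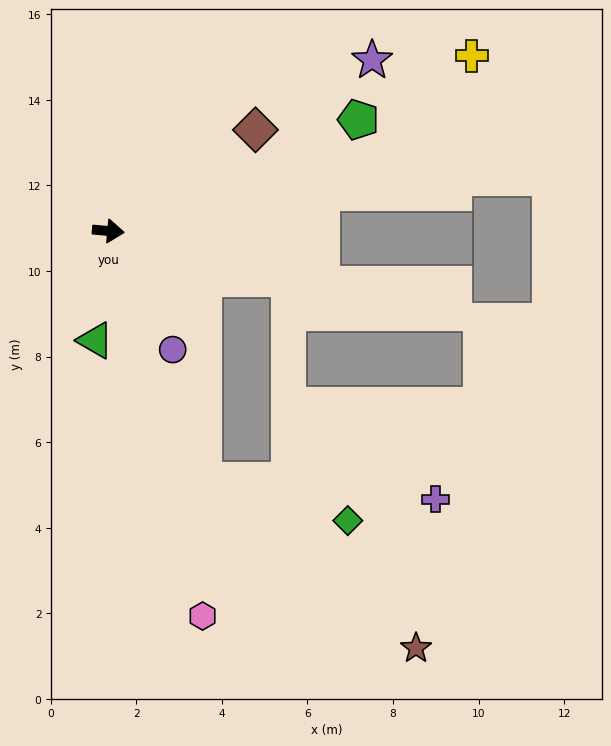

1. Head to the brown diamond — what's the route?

turn left 40°, forward 4.2 m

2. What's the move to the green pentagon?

turn left 29°, forward 6.4 m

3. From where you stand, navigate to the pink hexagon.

turn right 71°, forward 9.3 m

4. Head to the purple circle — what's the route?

turn right 56°, forward 3.2 m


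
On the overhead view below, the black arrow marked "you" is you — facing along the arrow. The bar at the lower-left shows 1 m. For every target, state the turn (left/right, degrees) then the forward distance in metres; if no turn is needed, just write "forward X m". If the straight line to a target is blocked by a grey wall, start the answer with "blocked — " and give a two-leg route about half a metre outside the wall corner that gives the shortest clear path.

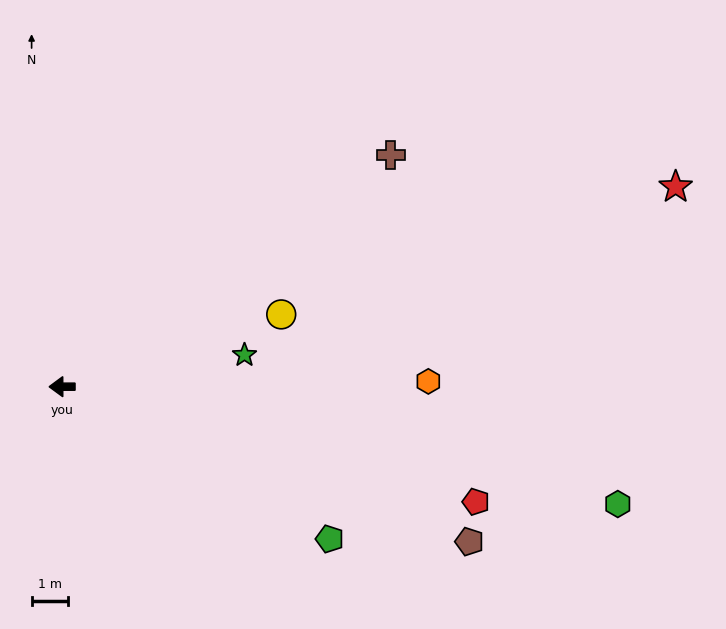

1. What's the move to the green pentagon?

turn left 150°, forward 8.6 m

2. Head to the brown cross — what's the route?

turn right 145°, forward 11.2 m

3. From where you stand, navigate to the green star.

turn right 170°, forward 5.2 m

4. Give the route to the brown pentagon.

turn left 159°, forward 12.1 m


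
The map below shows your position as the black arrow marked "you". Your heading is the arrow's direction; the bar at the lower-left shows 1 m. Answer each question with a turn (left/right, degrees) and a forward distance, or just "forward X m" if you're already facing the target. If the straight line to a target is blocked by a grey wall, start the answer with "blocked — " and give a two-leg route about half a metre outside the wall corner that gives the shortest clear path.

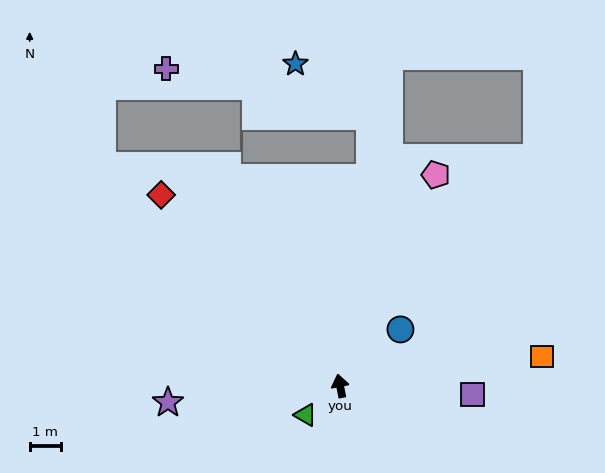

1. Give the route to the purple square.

turn right 105°, forward 4.2 m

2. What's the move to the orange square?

turn right 93°, forward 6.5 m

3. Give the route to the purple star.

turn left 84°, forward 5.5 m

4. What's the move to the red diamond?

turn left 32°, forward 8.3 m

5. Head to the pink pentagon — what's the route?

turn right 36°, forward 7.4 m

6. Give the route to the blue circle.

turn right 58°, forward 2.6 m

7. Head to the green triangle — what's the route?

turn left 119°, forward 1.4 m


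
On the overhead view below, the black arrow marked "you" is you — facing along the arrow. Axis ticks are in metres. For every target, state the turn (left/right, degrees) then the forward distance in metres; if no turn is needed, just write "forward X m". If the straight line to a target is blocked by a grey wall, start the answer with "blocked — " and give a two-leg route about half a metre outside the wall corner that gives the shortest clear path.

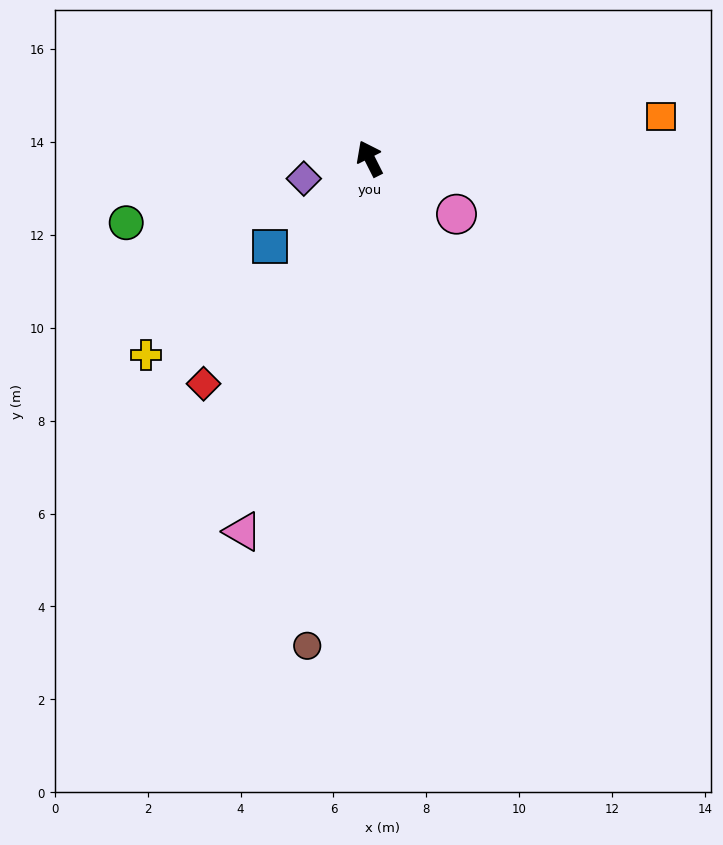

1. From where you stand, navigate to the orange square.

turn right 109°, forward 6.3 m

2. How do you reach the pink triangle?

turn left 134°, forward 8.5 m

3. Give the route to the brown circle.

turn left 146°, forward 10.6 m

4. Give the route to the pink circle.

turn right 149°, forward 2.2 m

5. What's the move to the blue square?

turn left 105°, forward 2.9 m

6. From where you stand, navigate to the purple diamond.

turn left 80°, forward 1.5 m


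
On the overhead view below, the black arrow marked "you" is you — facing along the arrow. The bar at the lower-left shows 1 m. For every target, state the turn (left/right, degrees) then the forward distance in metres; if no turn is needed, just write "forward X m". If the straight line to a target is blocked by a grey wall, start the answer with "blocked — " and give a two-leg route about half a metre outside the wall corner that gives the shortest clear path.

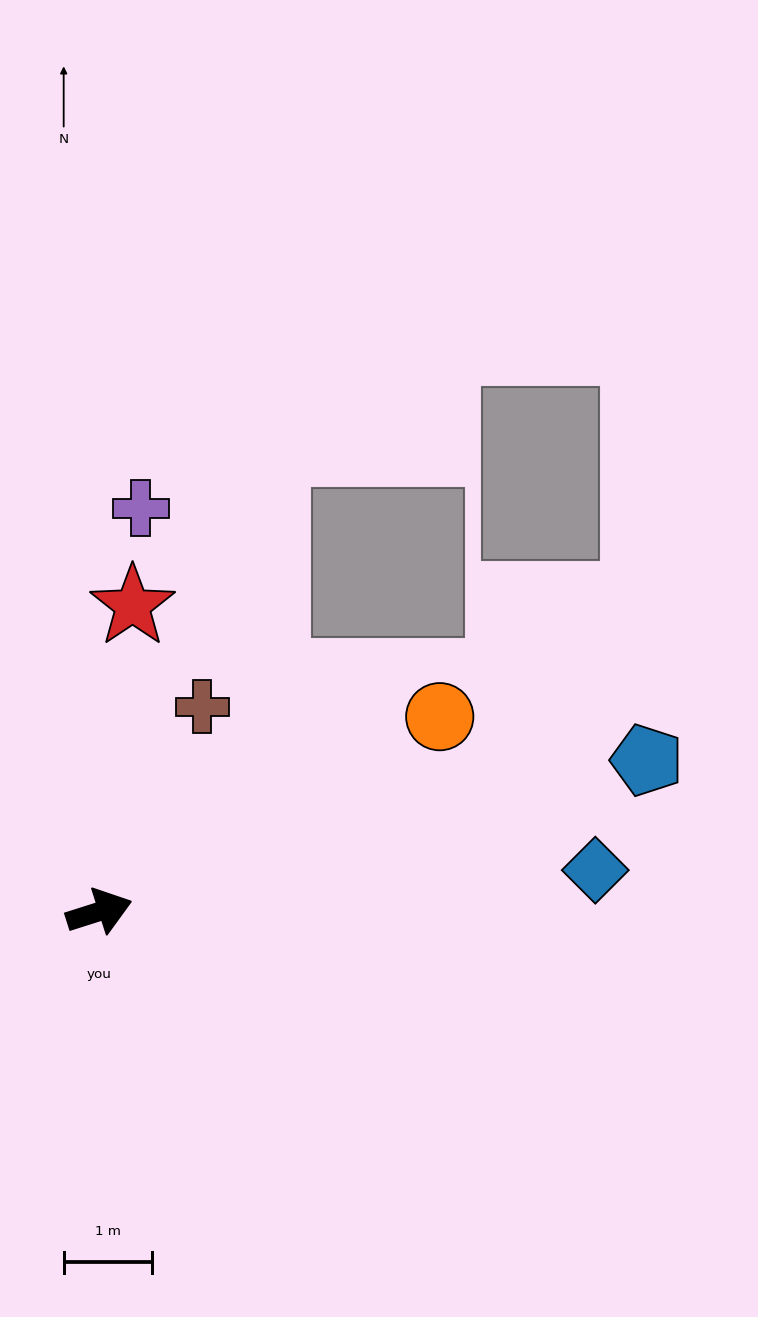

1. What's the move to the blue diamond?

turn right 13°, forward 5.6 m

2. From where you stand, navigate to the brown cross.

turn left 46°, forward 2.6 m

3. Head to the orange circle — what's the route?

turn left 12°, forward 4.4 m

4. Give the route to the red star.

turn left 66°, forward 3.5 m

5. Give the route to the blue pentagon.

turn right 2°, forward 6.4 m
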